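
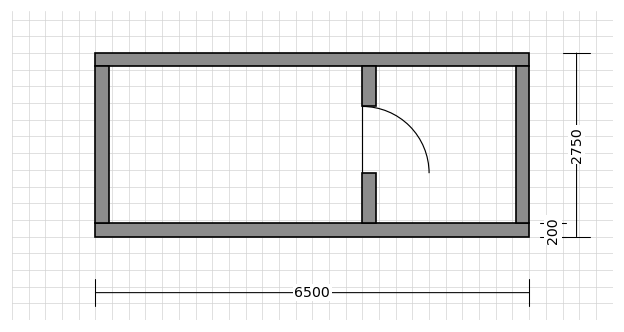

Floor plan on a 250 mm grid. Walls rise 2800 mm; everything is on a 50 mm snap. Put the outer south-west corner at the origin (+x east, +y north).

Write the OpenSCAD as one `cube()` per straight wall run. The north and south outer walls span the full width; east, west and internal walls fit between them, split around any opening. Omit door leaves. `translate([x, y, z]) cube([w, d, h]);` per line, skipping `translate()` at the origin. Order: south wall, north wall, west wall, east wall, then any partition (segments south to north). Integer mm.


cube([6500, 200, 2800]);
translate([0, 2550, 0]) cube([6500, 200, 2800]);
translate([0, 200, 0]) cube([200, 2350, 2800]);
translate([6300, 200, 0]) cube([200, 2350, 2800]);
translate([4000, 200, 0]) cube([200, 750, 2800]);
translate([4000, 1950, 0]) cube([200, 600, 2800]);


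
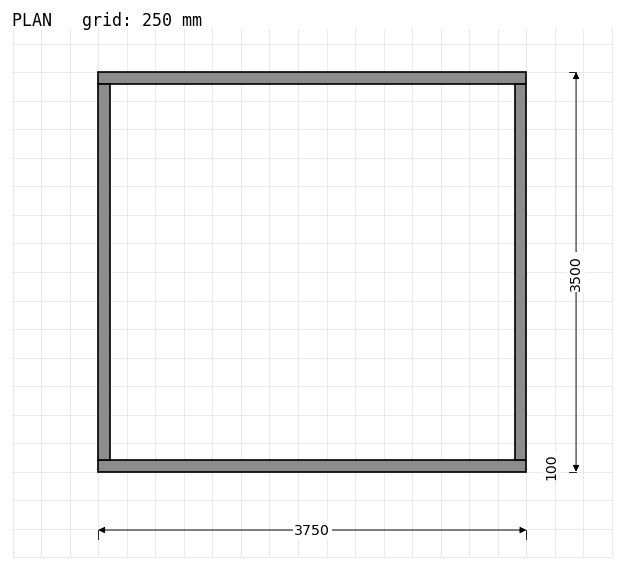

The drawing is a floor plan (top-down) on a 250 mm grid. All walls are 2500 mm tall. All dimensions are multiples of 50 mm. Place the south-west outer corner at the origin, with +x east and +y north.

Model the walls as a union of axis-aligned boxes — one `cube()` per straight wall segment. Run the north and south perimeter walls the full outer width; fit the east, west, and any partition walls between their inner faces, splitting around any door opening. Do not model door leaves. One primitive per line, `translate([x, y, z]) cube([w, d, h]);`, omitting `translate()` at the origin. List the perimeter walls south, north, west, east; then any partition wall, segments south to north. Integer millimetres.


cube([3750, 100, 2500]);
translate([0, 3400, 0]) cube([3750, 100, 2500]);
translate([0, 100, 0]) cube([100, 3300, 2500]);
translate([3650, 100, 0]) cube([100, 3300, 2500]);


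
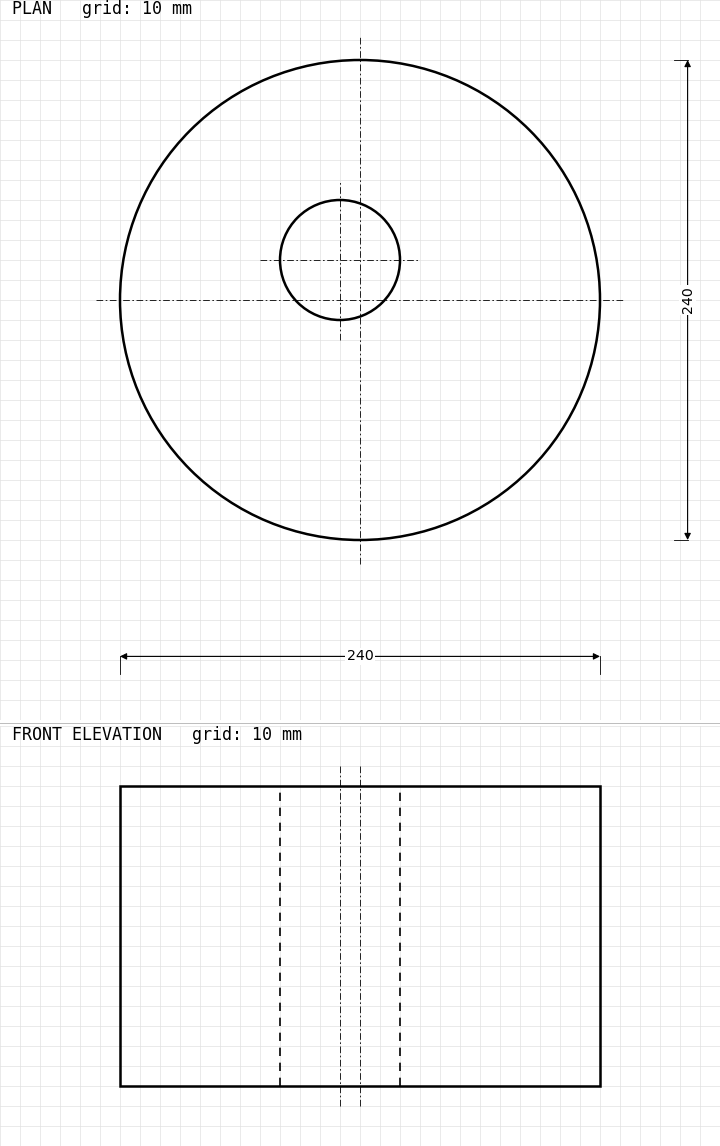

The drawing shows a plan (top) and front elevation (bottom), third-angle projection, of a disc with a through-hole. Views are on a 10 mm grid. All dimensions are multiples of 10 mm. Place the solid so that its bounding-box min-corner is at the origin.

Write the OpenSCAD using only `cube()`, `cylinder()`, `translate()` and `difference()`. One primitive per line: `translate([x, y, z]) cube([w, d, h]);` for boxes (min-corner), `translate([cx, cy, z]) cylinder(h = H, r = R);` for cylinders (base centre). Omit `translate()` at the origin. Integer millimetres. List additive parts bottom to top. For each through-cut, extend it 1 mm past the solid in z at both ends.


difference() {
  translate([120, 120, 0]) cylinder(h = 150, r = 120);
  translate([110, 140, -1]) cylinder(h = 152, r = 30);
}


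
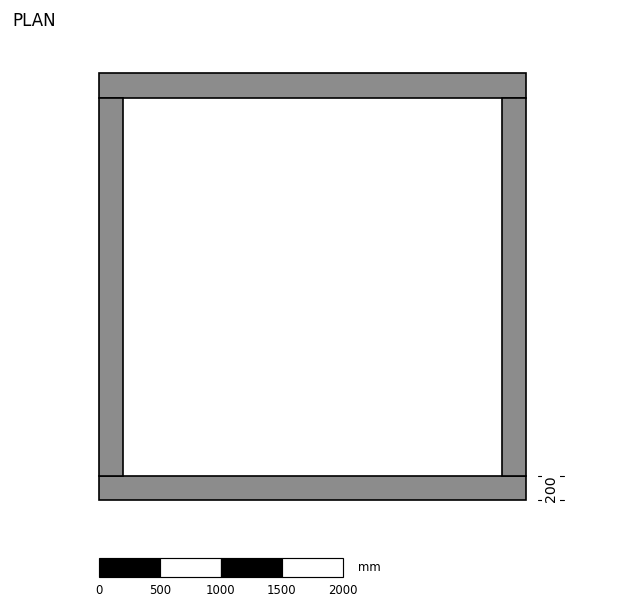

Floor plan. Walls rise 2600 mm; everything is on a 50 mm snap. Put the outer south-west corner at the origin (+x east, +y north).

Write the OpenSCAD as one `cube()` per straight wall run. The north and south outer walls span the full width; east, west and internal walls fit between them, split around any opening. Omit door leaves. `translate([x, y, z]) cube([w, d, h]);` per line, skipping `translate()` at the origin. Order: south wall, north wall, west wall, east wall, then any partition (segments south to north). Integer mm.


cube([3500, 200, 2600]);
translate([0, 3300, 0]) cube([3500, 200, 2600]);
translate([0, 200, 0]) cube([200, 3100, 2600]);
translate([3300, 200, 0]) cube([200, 3100, 2600]);


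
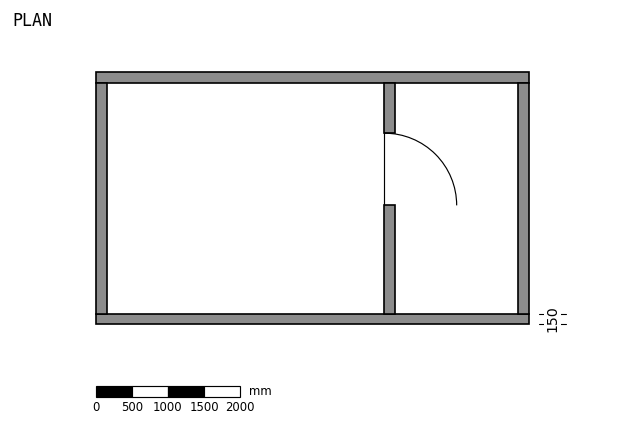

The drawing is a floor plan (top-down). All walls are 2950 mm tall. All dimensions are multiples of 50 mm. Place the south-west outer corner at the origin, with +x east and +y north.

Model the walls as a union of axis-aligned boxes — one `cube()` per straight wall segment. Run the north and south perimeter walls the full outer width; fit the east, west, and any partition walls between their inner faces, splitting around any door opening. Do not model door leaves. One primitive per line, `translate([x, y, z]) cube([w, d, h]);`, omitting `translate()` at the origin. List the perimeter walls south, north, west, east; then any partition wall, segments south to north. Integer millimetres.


cube([6000, 150, 2950]);
translate([0, 3350, 0]) cube([6000, 150, 2950]);
translate([0, 150, 0]) cube([150, 3200, 2950]);
translate([5850, 150, 0]) cube([150, 3200, 2950]);
translate([4000, 150, 0]) cube([150, 1500, 2950]);
translate([4000, 2650, 0]) cube([150, 700, 2950]);


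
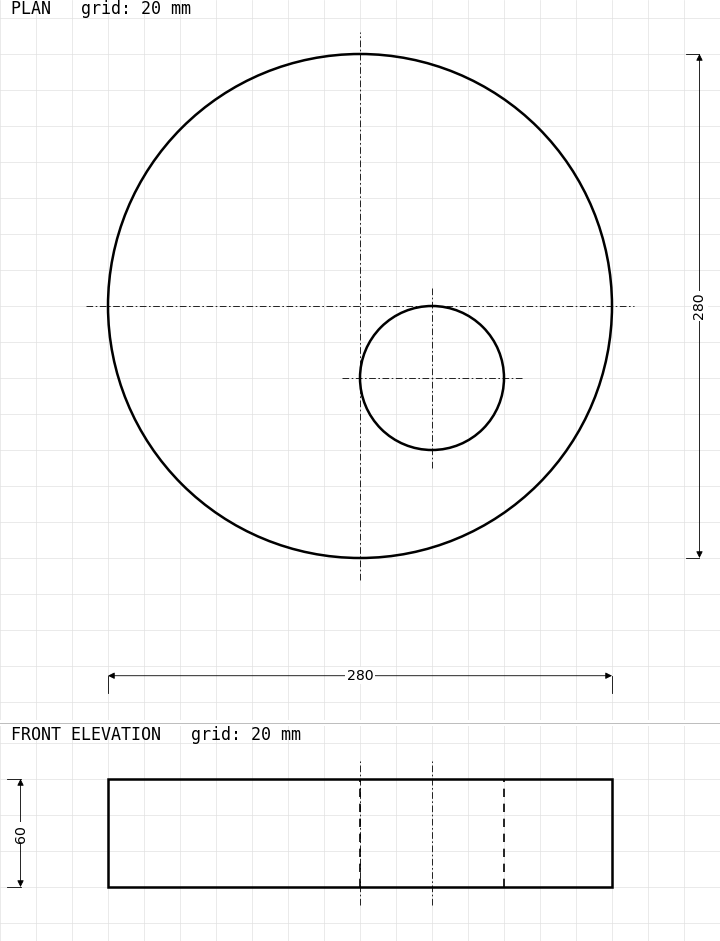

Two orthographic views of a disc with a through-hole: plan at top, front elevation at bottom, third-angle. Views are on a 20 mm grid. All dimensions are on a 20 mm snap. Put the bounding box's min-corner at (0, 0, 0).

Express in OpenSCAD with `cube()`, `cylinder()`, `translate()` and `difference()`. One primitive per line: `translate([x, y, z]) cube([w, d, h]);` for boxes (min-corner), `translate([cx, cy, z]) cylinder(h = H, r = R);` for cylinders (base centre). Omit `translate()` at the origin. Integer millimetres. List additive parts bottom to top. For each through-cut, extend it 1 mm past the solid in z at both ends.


difference() {
  translate([140, 140, 0]) cylinder(h = 60, r = 140);
  translate([180, 100, -1]) cylinder(h = 62, r = 40);
}


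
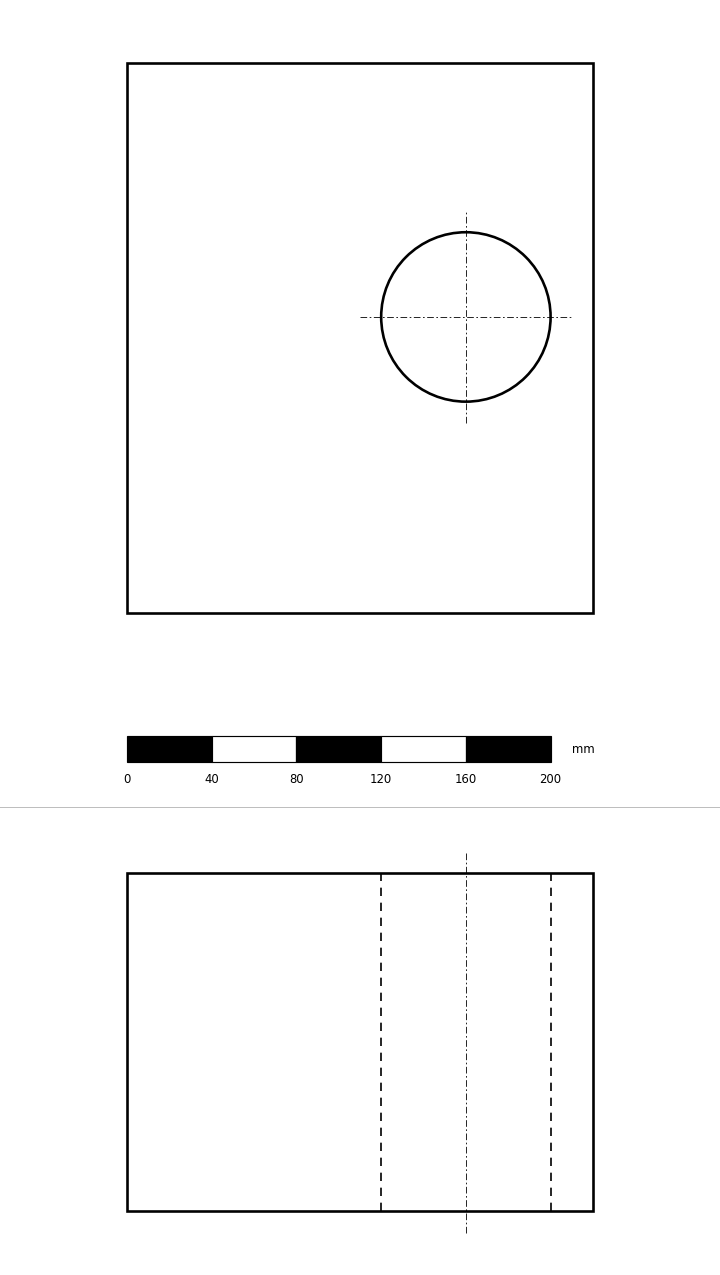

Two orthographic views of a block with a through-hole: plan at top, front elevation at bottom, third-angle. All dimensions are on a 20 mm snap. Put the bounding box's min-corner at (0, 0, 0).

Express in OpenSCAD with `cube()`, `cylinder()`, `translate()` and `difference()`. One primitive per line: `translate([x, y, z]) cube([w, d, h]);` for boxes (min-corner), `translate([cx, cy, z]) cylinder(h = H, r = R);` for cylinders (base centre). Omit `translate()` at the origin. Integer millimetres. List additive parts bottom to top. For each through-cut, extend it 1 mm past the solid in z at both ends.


difference() {
  cube([220, 260, 160]);
  translate([160, 140, -1]) cylinder(h = 162, r = 40);
}


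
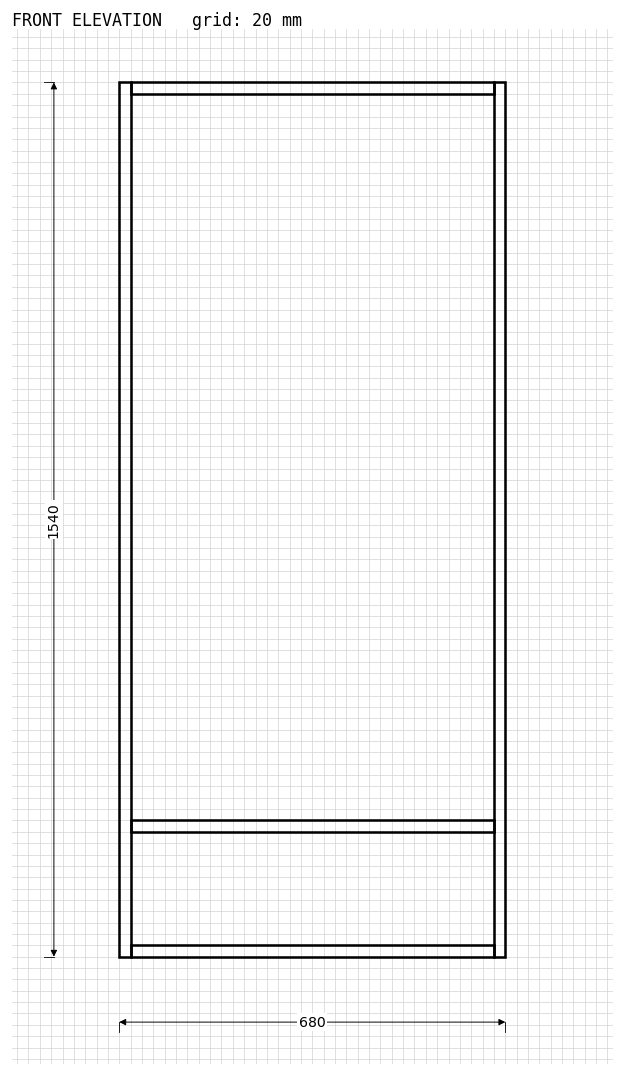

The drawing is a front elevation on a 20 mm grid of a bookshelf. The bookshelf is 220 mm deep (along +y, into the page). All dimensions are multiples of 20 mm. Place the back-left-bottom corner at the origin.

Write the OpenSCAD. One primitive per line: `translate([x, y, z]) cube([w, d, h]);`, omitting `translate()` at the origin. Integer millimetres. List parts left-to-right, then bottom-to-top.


cube([20, 220, 1540]);
translate([20, 0, 0]) cube([640, 220, 20]);
translate([20, 0, 220]) cube([640, 220, 20]);
translate([20, 0, 1520]) cube([640, 220, 20]);
translate([660, 0, 0]) cube([20, 220, 1540]);


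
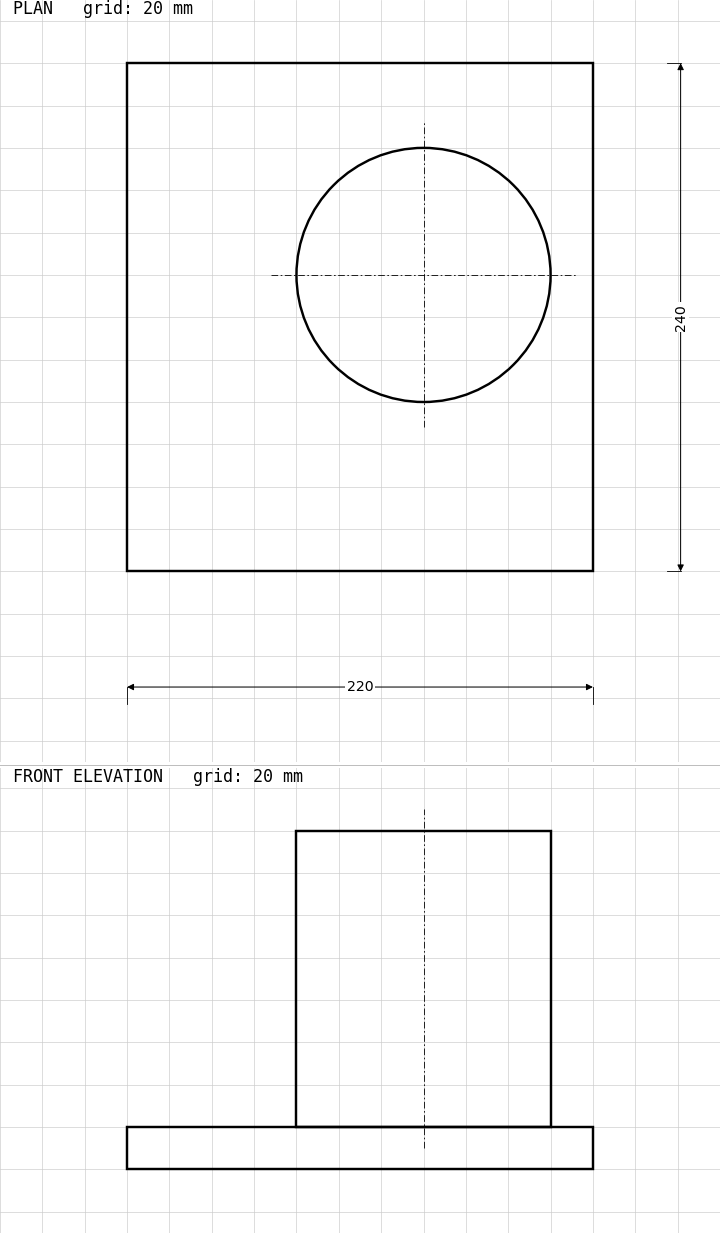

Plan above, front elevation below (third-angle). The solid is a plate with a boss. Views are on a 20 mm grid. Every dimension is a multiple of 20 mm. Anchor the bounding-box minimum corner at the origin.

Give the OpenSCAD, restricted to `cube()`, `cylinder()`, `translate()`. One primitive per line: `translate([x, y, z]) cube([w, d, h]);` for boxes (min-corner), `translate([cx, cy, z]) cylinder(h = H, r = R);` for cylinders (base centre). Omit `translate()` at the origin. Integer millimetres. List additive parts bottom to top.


cube([220, 240, 20]);
translate([140, 140, 20]) cylinder(h = 140, r = 60);


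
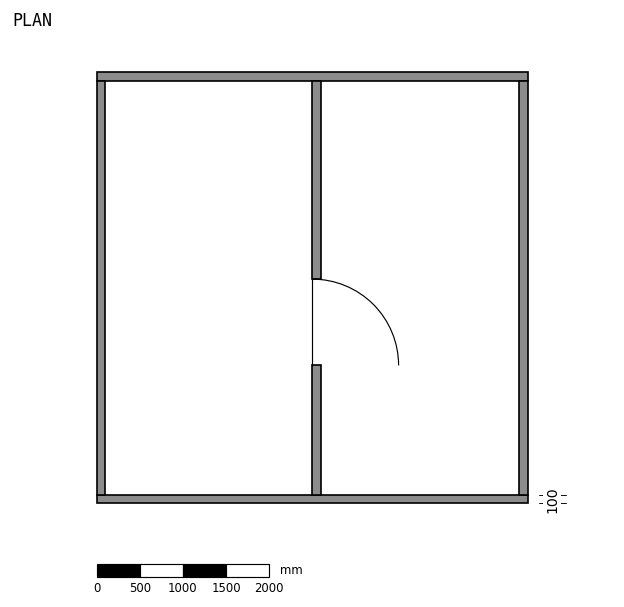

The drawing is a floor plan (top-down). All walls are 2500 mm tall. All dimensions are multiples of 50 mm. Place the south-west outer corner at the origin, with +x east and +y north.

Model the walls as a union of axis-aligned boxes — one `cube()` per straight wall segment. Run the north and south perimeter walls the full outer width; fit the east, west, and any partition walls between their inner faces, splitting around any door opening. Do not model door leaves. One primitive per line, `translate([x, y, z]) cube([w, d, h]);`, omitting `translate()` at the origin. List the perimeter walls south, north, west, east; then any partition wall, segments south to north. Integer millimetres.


cube([5000, 100, 2500]);
translate([0, 4900, 0]) cube([5000, 100, 2500]);
translate([0, 100, 0]) cube([100, 4800, 2500]);
translate([4900, 100, 0]) cube([100, 4800, 2500]);
translate([2500, 100, 0]) cube([100, 1500, 2500]);
translate([2500, 2600, 0]) cube([100, 2300, 2500]);


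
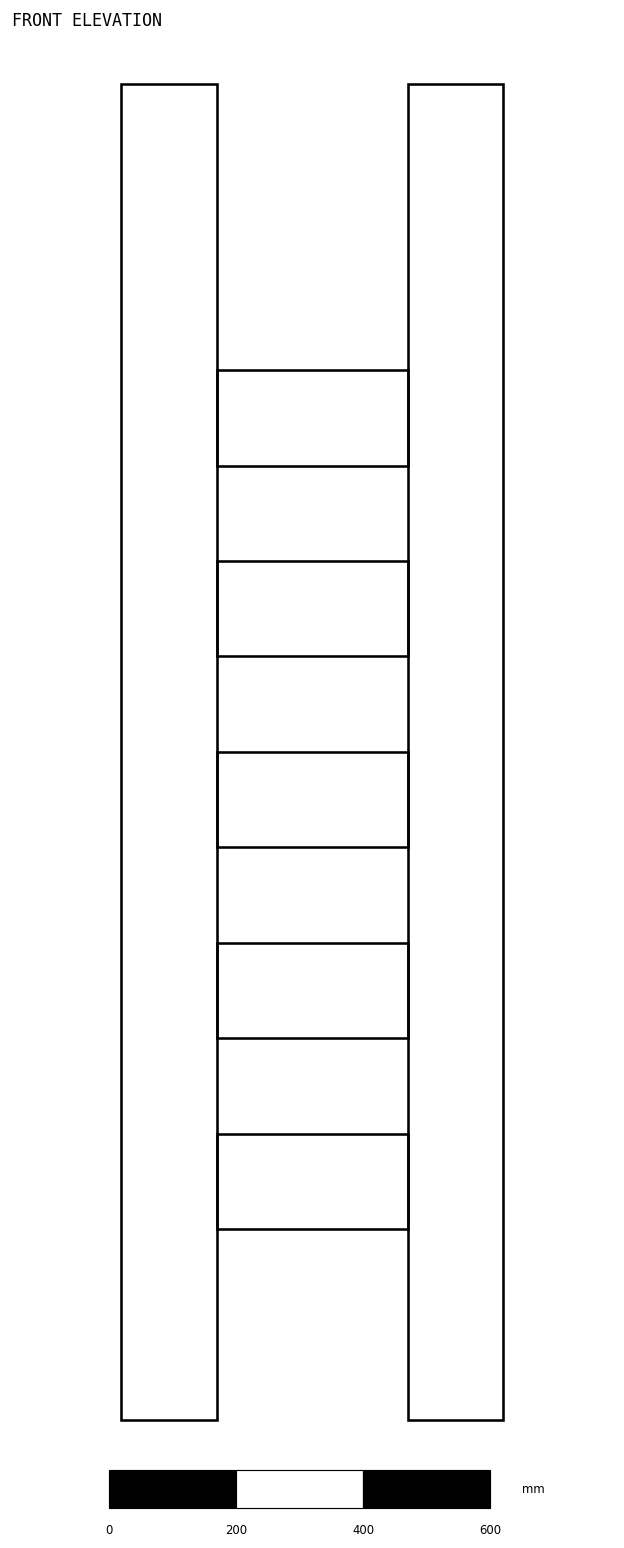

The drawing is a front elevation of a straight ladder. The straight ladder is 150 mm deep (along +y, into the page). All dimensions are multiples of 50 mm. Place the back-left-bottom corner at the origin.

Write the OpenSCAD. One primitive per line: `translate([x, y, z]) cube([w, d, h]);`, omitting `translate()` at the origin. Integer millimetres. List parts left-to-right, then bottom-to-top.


cube([150, 150, 2100]);
translate([150, 0, 300]) cube([300, 150, 150]);
translate([150, 0, 600]) cube([300, 150, 150]);
translate([150, 0, 900]) cube([300, 150, 150]);
translate([150, 0, 1200]) cube([300, 150, 150]);
translate([150, 0, 1500]) cube([300, 150, 150]);
translate([450, 0, 0]) cube([150, 150, 2100]);


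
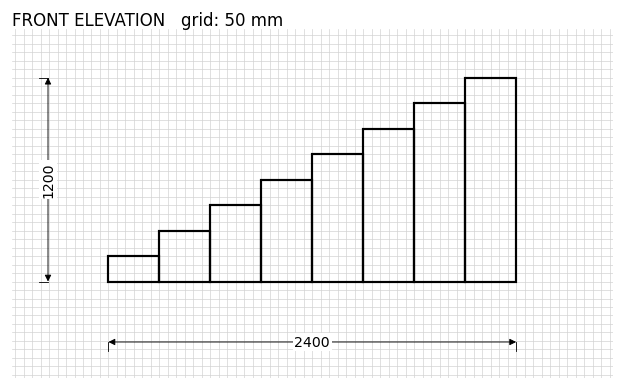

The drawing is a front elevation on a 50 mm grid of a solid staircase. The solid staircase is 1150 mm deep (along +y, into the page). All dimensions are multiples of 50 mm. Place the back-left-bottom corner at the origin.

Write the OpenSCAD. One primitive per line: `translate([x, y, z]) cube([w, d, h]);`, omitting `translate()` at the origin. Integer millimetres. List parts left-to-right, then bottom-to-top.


cube([300, 1150, 150]);
translate([300, 0, 0]) cube([300, 1150, 300]);
translate([600, 0, 0]) cube([300, 1150, 450]);
translate([900, 0, 0]) cube([300, 1150, 600]);
translate([1200, 0, 0]) cube([300, 1150, 750]);
translate([1500, 0, 0]) cube([300, 1150, 900]);
translate([1800, 0, 0]) cube([300, 1150, 1050]);
translate([2100, 0, 0]) cube([300, 1150, 1200]);


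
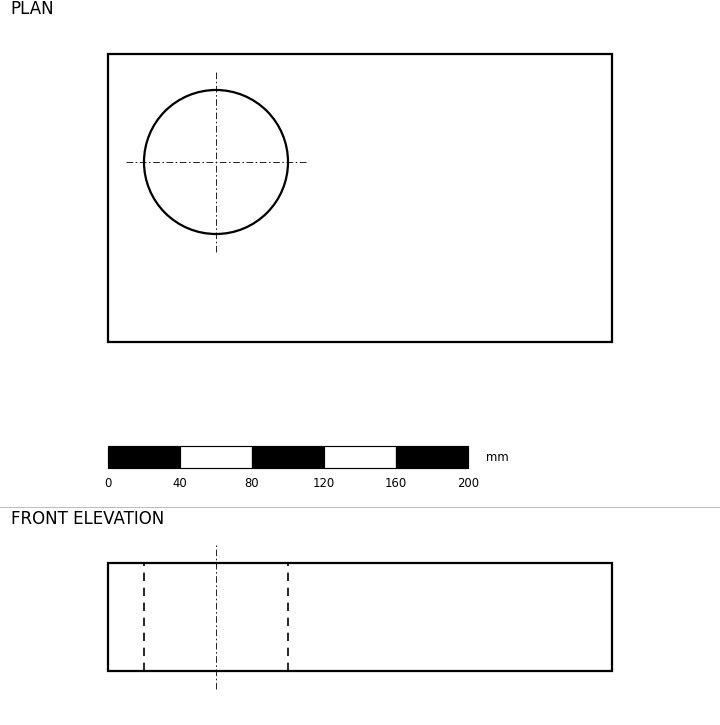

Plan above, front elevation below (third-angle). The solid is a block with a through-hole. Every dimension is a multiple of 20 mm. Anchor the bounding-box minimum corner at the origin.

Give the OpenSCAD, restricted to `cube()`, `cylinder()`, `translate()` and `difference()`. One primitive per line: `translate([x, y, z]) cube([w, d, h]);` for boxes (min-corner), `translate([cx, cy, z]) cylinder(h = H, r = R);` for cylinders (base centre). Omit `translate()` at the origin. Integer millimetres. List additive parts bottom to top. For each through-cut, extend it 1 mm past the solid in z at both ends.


difference() {
  cube([280, 160, 60]);
  translate([60, 100, -1]) cylinder(h = 62, r = 40);
}


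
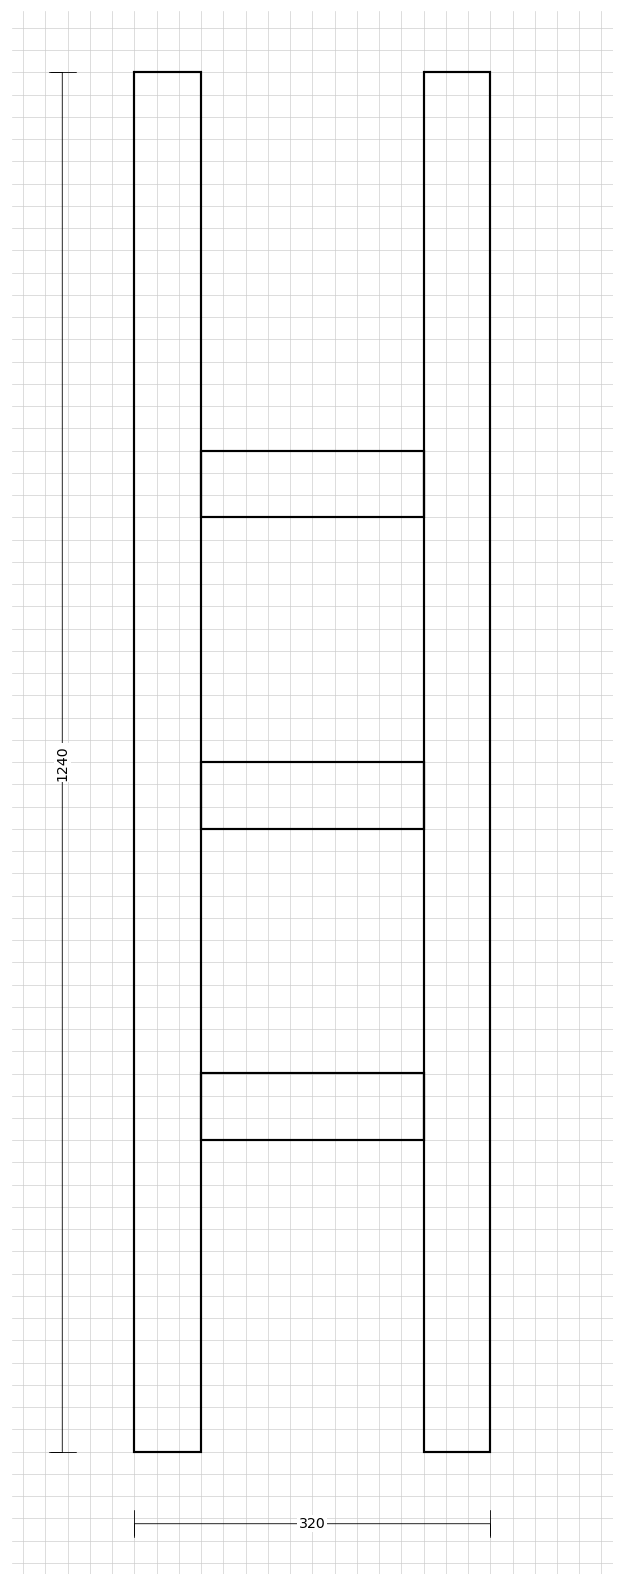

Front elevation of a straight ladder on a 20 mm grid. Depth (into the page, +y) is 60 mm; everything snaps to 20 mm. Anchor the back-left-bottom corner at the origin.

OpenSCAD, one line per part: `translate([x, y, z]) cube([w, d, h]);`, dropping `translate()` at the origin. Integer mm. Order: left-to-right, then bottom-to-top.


cube([60, 60, 1240]);
translate([60, 0, 280]) cube([200, 60, 60]);
translate([60, 0, 560]) cube([200, 60, 60]);
translate([60, 0, 840]) cube([200, 60, 60]);
translate([260, 0, 0]) cube([60, 60, 1240]);


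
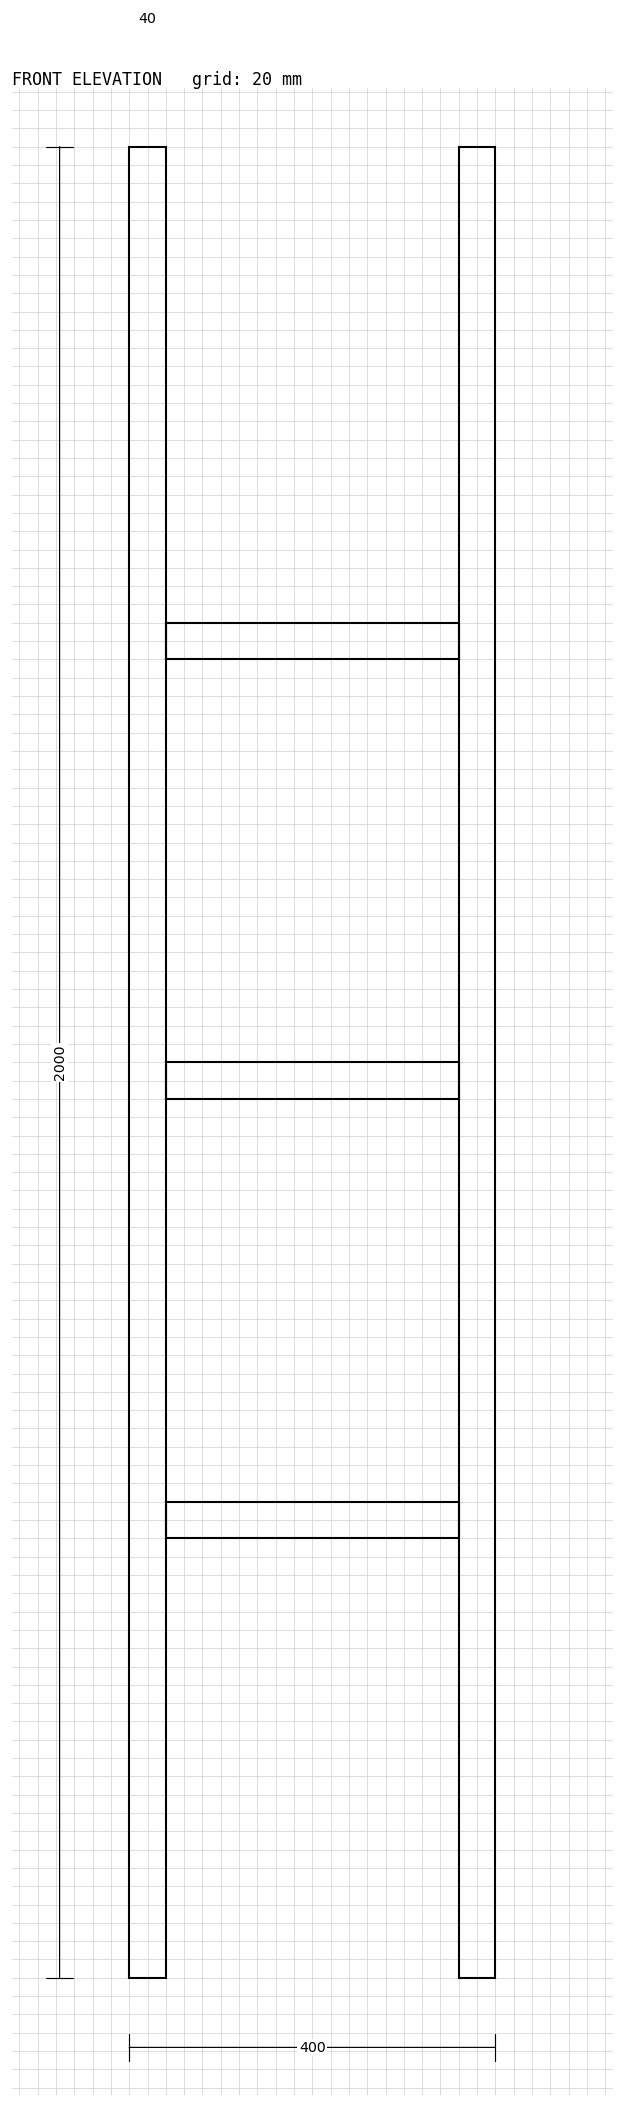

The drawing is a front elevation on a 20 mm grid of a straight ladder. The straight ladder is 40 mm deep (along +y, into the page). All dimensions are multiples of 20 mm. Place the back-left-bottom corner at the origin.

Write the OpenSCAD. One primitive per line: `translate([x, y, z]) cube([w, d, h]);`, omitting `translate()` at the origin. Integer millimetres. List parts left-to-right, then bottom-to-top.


cube([40, 40, 2000]);
translate([40, 0, 480]) cube([320, 40, 40]);
translate([40, 0, 960]) cube([320, 40, 40]);
translate([40, 0, 1440]) cube([320, 40, 40]);
translate([360, 0, 0]) cube([40, 40, 2000]);


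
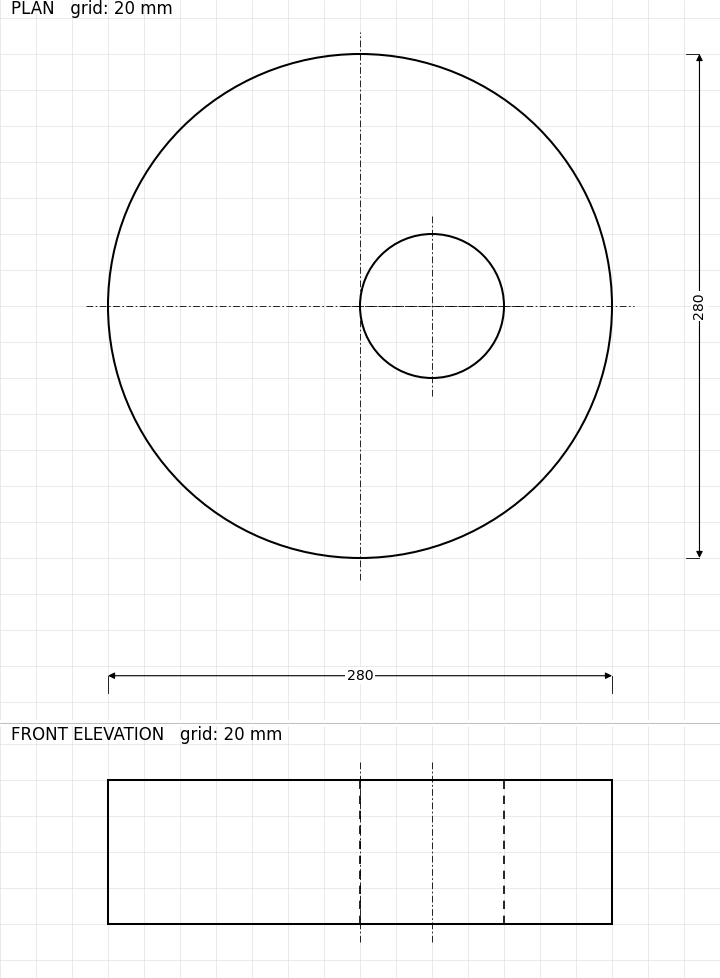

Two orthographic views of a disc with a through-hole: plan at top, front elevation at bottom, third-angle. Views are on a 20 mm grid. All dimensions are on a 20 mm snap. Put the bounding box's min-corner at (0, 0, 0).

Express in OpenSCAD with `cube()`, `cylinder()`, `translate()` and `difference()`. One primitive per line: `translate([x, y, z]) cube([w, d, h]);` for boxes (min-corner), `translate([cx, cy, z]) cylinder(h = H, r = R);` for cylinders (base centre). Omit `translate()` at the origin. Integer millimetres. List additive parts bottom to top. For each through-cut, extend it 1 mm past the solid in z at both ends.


difference() {
  translate([140, 140, 0]) cylinder(h = 80, r = 140);
  translate([180, 140, -1]) cylinder(h = 82, r = 40);
}


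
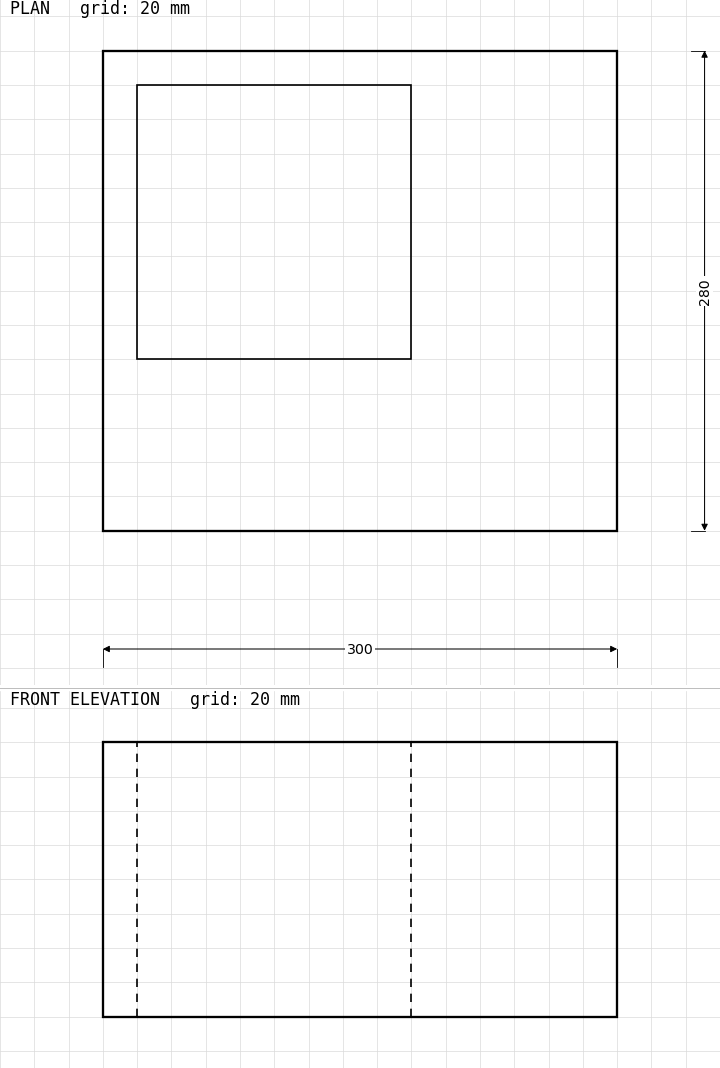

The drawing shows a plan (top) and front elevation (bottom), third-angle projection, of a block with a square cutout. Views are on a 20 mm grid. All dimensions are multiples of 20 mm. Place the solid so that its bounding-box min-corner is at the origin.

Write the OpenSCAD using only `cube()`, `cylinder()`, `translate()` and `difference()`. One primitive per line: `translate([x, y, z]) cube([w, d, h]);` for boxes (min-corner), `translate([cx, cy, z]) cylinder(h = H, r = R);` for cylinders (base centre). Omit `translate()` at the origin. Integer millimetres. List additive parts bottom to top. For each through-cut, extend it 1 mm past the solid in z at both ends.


difference() {
  cube([300, 280, 160]);
  translate([20, 100, -1]) cube([160, 160, 162]);
}


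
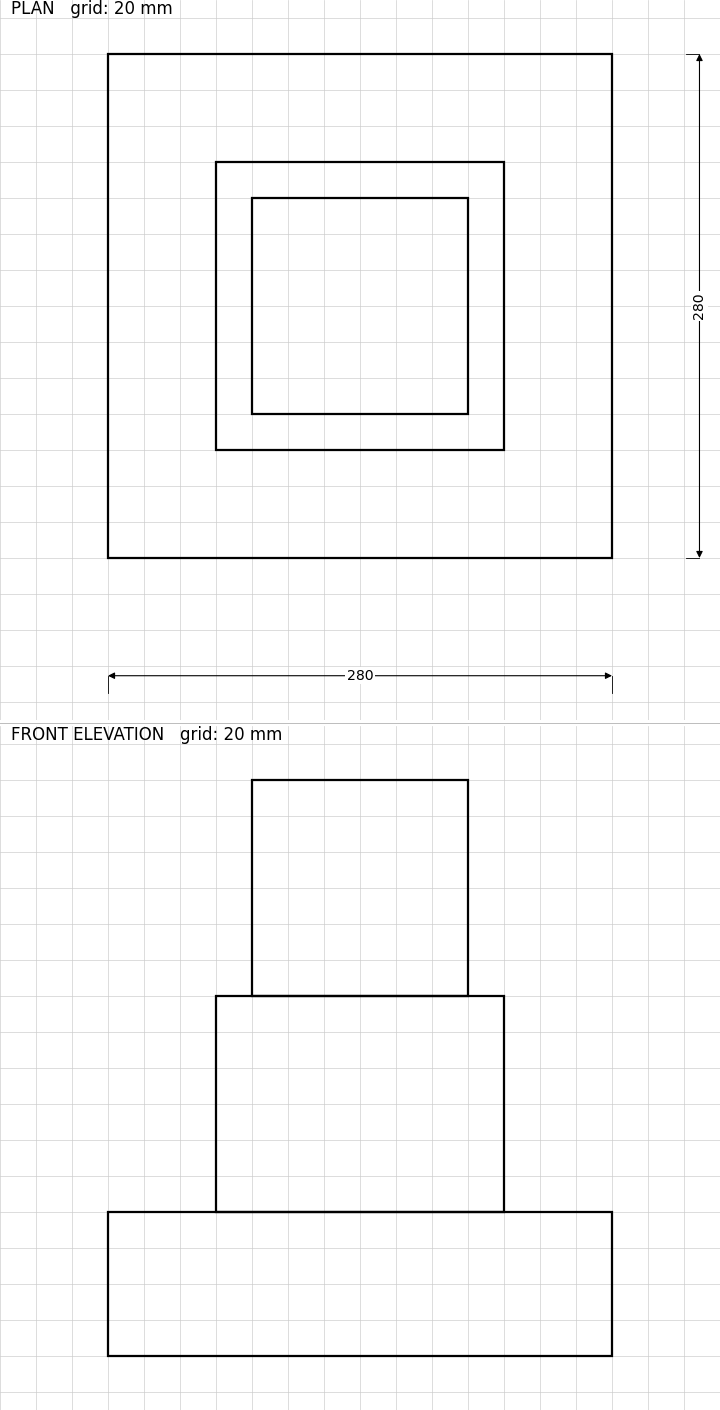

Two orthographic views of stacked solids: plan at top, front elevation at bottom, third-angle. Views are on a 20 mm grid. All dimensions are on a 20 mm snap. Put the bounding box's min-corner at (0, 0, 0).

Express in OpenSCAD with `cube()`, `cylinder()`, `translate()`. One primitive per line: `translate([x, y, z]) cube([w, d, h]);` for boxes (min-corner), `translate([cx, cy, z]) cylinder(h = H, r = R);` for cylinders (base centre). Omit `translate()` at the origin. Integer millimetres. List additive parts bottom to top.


cube([280, 280, 80]);
translate([60, 60, 80]) cube([160, 160, 120]);
translate([80, 80, 200]) cube([120, 120, 120]);


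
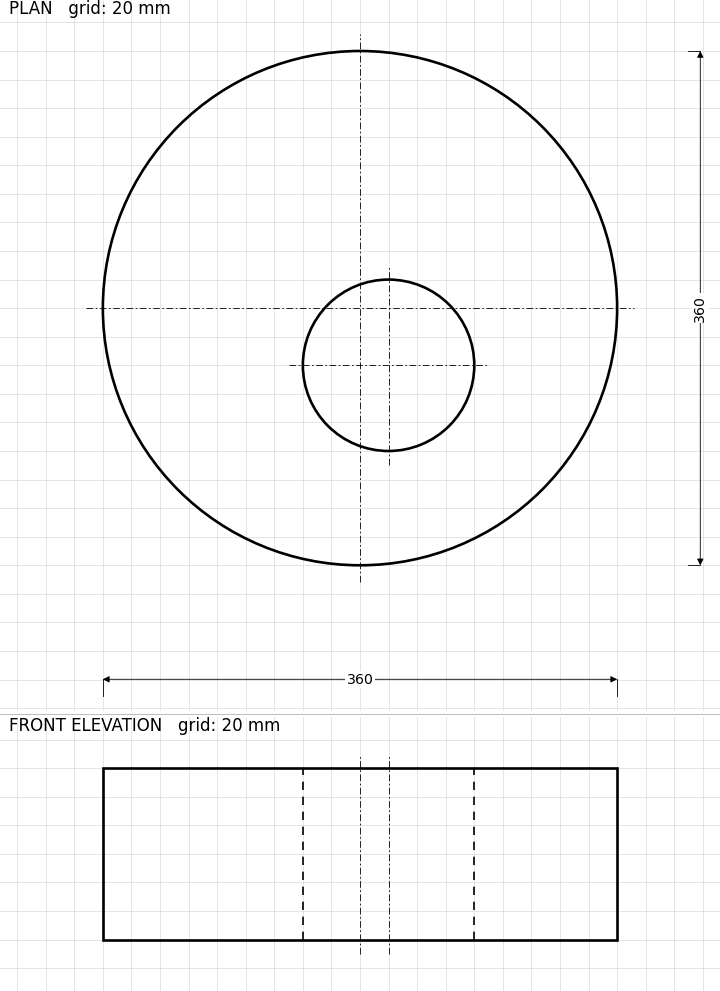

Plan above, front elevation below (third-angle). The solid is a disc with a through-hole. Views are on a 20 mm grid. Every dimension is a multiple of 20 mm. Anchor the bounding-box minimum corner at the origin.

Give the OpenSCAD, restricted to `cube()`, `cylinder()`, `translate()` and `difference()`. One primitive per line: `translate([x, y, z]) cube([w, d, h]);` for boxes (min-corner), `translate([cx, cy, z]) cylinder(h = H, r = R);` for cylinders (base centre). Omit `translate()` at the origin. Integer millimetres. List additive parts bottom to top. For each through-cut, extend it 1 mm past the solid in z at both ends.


difference() {
  translate([180, 180, 0]) cylinder(h = 120, r = 180);
  translate([200, 140, -1]) cylinder(h = 122, r = 60);
}


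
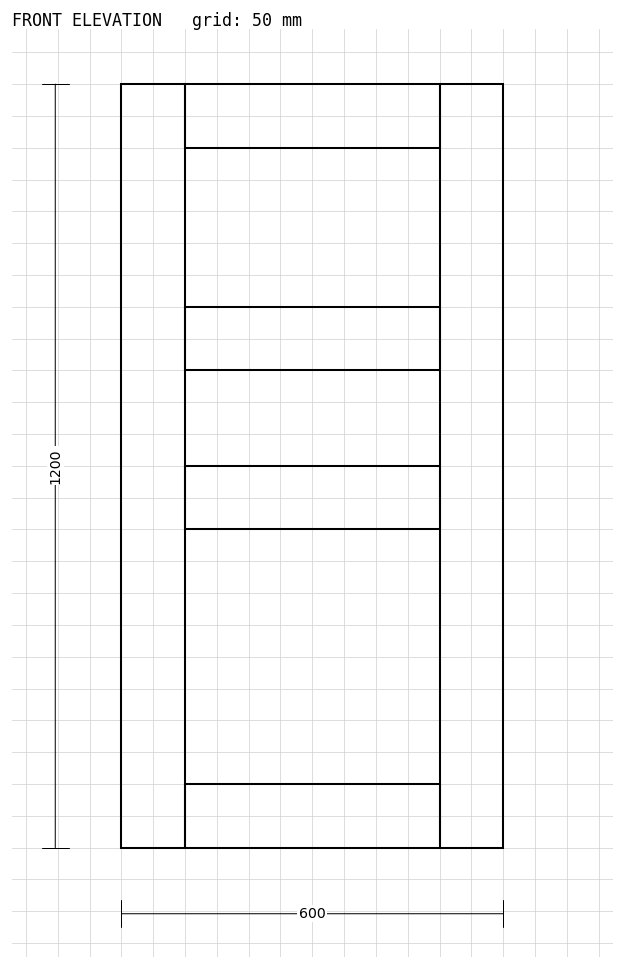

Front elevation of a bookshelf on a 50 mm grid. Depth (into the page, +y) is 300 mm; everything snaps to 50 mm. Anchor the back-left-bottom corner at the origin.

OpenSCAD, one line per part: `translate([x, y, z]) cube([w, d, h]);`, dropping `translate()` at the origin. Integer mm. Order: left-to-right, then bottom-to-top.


cube([100, 300, 1200]);
translate([100, 0, 0]) cube([400, 300, 100]);
translate([100, 0, 500]) cube([400, 300, 100]);
translate([100, 0, 750]) cube([400, 300, 100]);
translate([100, 0, 1100]) cube([400, 300, 100]);
translate([500, 0, 0]) cube([100, 300, 1200]);


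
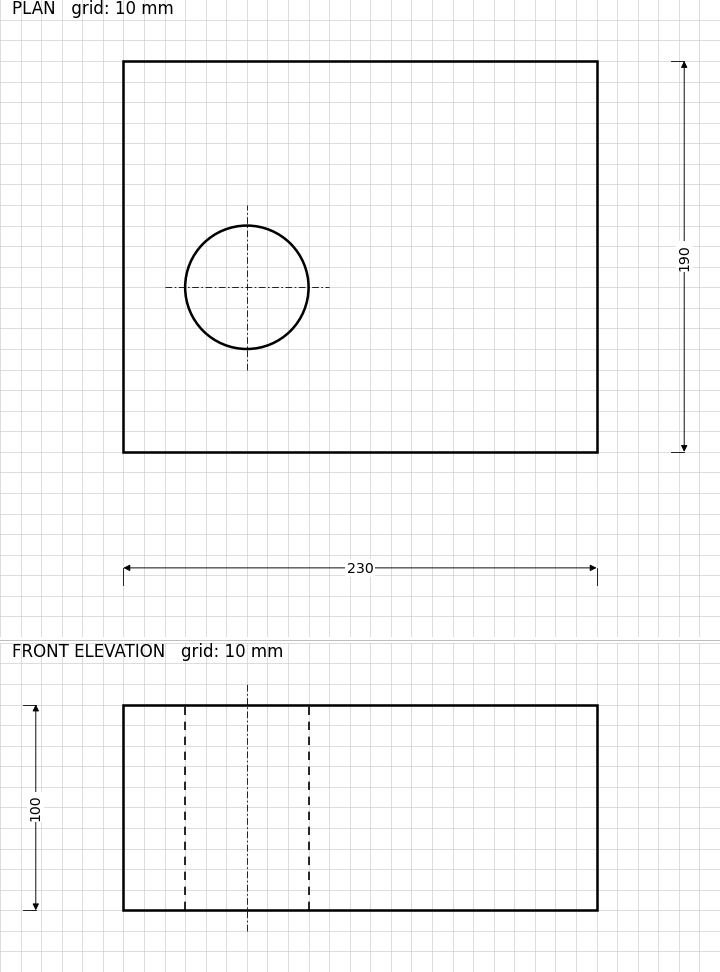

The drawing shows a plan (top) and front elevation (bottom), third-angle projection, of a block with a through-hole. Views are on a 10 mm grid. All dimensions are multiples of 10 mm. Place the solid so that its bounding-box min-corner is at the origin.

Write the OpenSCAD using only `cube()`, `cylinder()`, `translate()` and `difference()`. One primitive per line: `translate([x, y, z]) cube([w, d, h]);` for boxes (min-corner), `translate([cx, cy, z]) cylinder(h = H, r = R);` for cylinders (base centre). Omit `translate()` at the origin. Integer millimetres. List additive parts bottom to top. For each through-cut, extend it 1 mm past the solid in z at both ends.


difference() {
  cube([230, 190, 100]);
  translate([60, 80, -1]) cylinder(h = 102, r = 30);
}


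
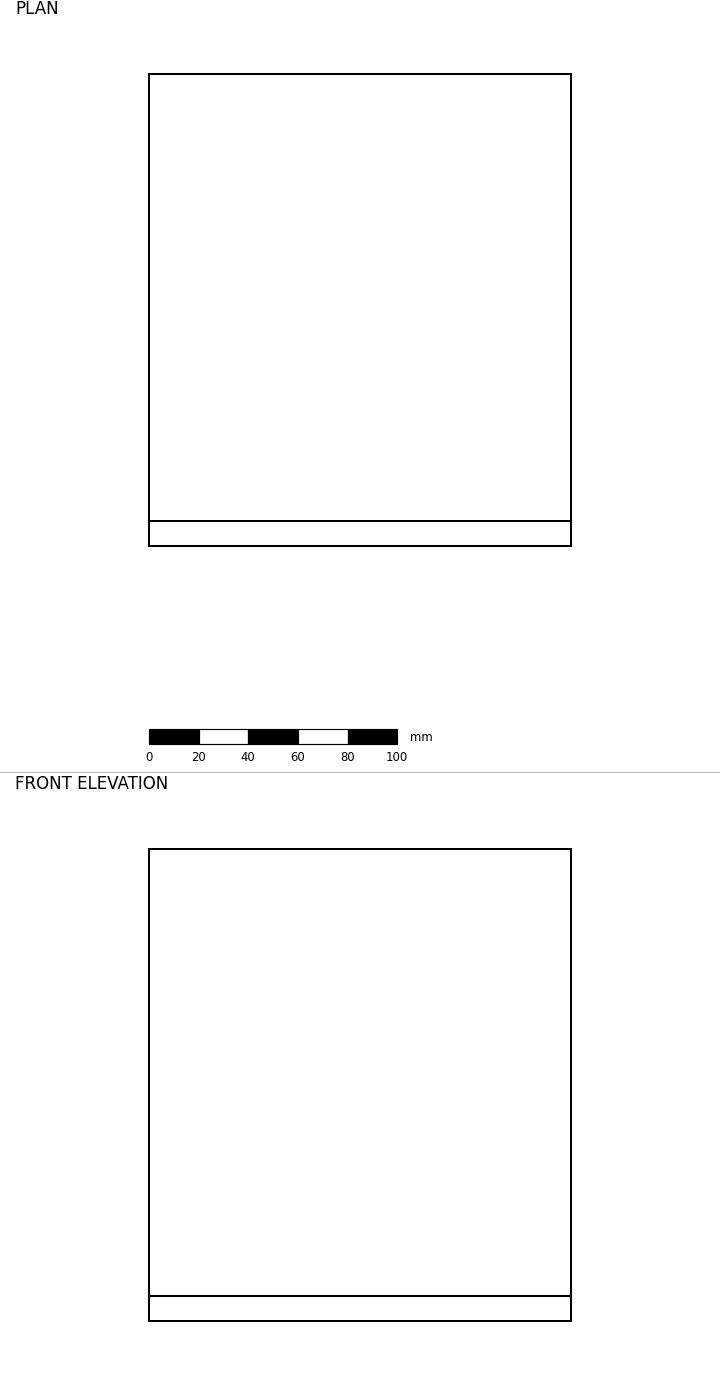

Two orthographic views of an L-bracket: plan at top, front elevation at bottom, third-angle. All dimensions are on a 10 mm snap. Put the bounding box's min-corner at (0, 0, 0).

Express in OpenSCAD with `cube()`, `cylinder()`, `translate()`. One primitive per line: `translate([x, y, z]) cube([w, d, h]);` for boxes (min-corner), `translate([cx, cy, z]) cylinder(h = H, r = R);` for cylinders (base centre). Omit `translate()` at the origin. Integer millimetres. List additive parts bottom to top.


cube([170, 190, 10]);
translate([0, 0, 10]) cube([170, 10, 180]);


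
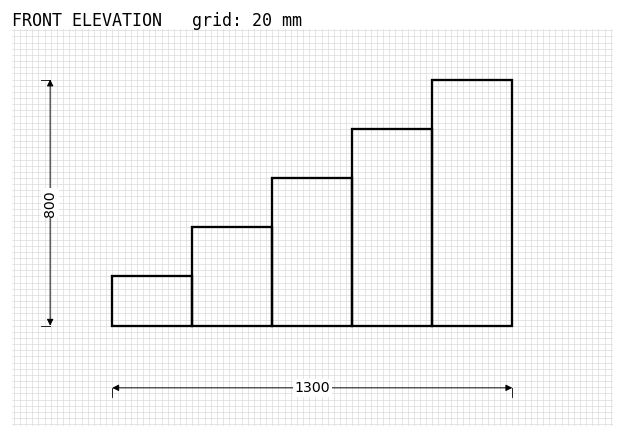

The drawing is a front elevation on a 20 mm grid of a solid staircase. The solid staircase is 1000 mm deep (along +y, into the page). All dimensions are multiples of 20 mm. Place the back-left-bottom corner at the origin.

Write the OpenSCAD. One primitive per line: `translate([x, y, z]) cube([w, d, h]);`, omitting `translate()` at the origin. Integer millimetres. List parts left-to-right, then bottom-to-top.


cube([260, 1000, 160]);
translate([260, 0, 0]) cube([260, 1000, 320]);
translate([520, 0, 0]) cube([260, 1000, 480]);
translate([780, 0, 0]) cube([260, 1000, 640]);
translate([1040, 0, 0]) cube([260, 1000, 800]);


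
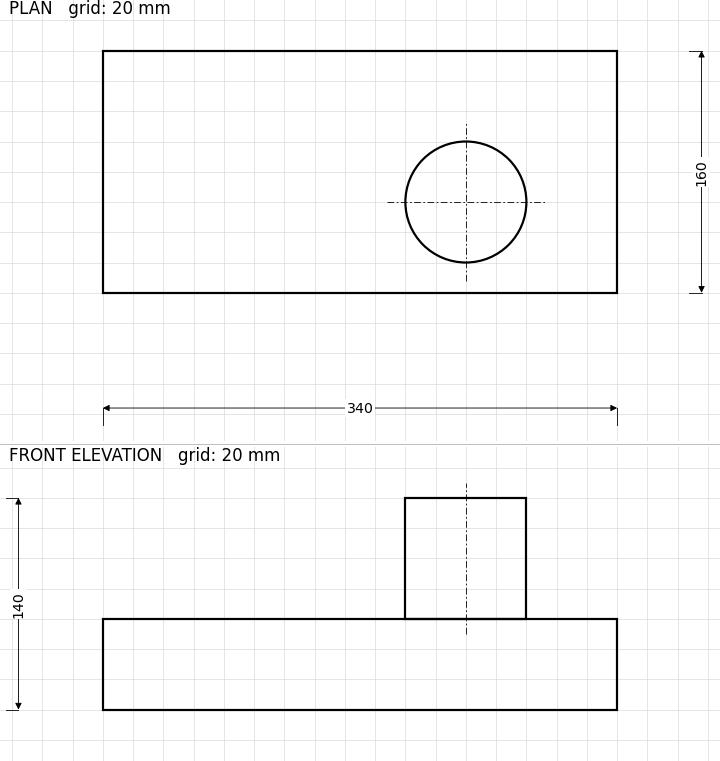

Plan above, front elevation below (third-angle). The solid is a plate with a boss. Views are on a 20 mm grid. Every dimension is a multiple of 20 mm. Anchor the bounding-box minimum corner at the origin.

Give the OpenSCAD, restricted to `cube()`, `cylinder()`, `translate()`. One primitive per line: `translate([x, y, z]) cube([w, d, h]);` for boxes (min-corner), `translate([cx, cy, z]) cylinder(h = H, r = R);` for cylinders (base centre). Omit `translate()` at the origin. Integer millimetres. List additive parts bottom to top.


cube([340, 160, 60]);
translate([240, 60, 60]) cylinder(h = 80, r = 40);


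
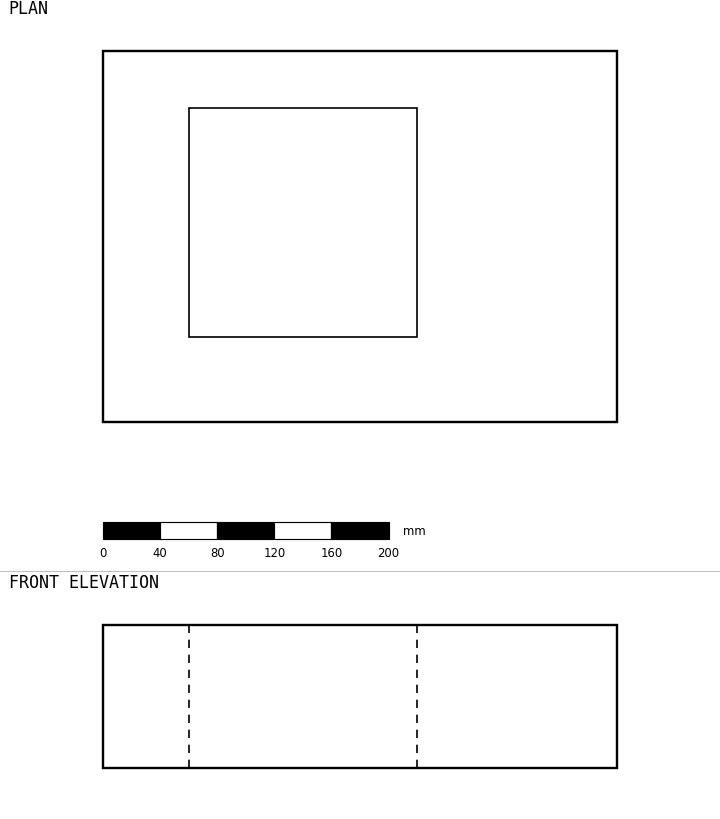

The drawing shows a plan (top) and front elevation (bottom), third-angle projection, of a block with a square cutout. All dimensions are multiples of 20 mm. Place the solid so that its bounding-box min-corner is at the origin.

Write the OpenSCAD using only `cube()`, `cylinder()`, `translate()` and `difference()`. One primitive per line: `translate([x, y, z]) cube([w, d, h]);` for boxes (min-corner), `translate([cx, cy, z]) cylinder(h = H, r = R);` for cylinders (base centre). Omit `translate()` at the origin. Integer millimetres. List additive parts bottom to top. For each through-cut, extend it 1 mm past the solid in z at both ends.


difference() {
  cube([360, 260, 100]);
  translate([60, 60, -1]) cube([160, 160, 102]);
}


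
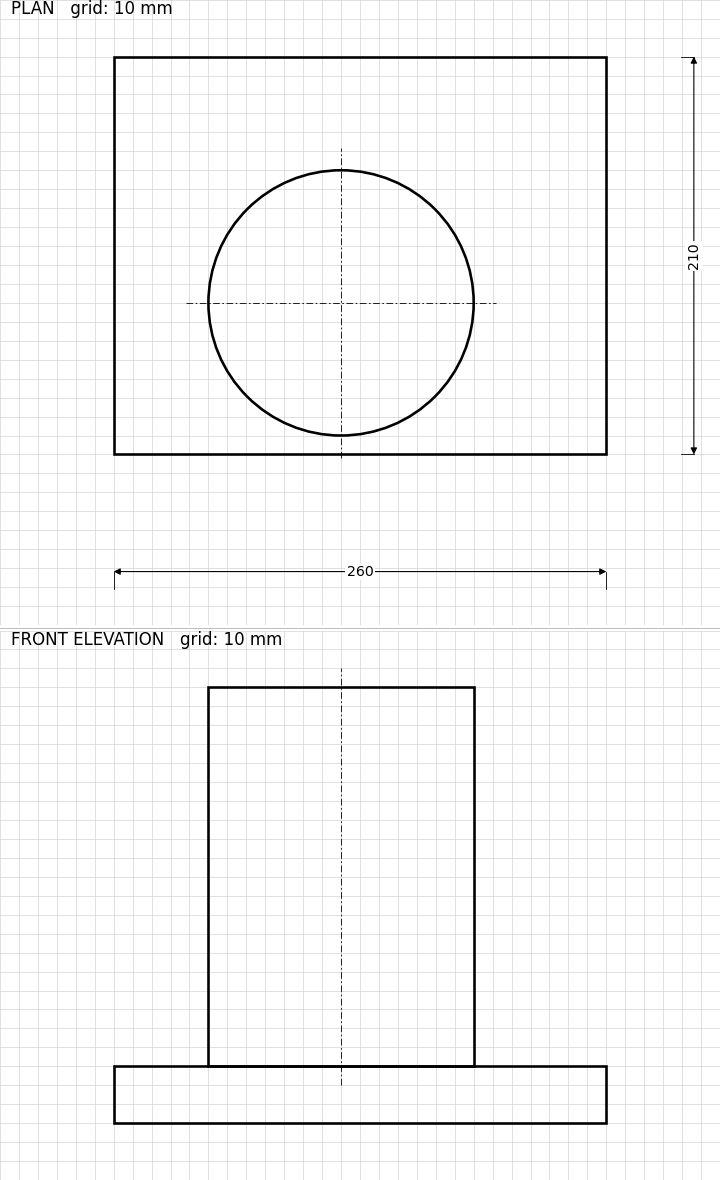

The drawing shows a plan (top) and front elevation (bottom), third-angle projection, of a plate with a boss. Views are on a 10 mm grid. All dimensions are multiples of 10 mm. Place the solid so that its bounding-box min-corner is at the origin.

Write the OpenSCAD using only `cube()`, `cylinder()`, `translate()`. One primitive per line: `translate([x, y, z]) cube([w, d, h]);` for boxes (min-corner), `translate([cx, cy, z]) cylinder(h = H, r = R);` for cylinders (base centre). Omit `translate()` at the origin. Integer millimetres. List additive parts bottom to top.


cube([260, 210, 30]);
translate([120, 80, 30]) cylinder(h = 200, r = 70);


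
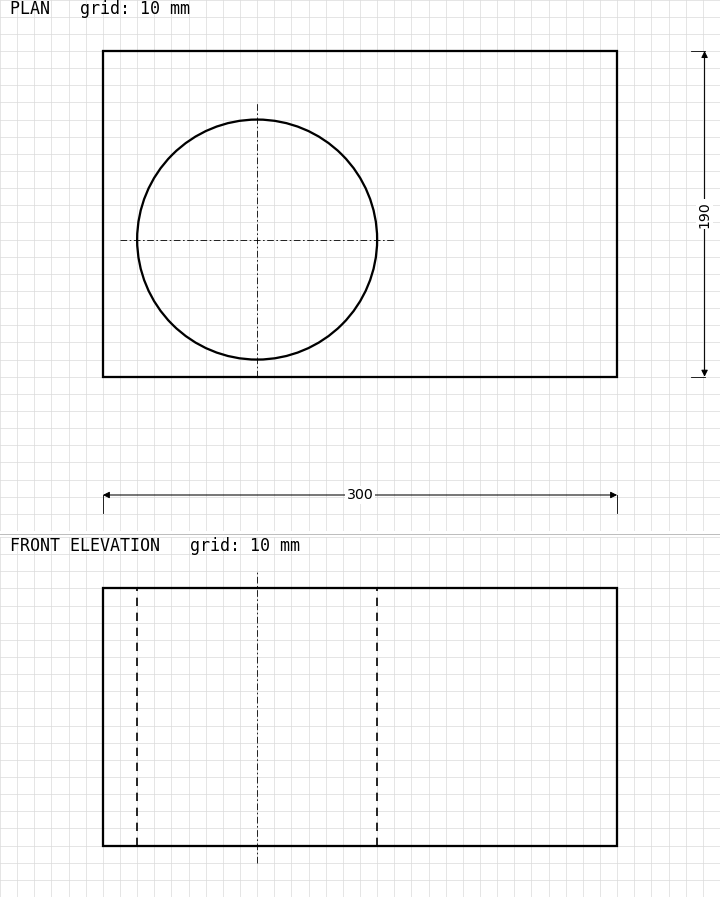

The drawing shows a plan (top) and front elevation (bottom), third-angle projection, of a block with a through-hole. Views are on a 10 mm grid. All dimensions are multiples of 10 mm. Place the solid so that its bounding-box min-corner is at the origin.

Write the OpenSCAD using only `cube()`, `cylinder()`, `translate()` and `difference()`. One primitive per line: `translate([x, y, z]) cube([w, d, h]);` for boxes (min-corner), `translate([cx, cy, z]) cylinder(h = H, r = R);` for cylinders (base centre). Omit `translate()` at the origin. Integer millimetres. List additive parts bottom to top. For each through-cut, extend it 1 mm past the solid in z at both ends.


difference() {
  cube([300, 190, 150]);
  translate([90, 80, -1]) cylinder(h = 152, r = 70);
}


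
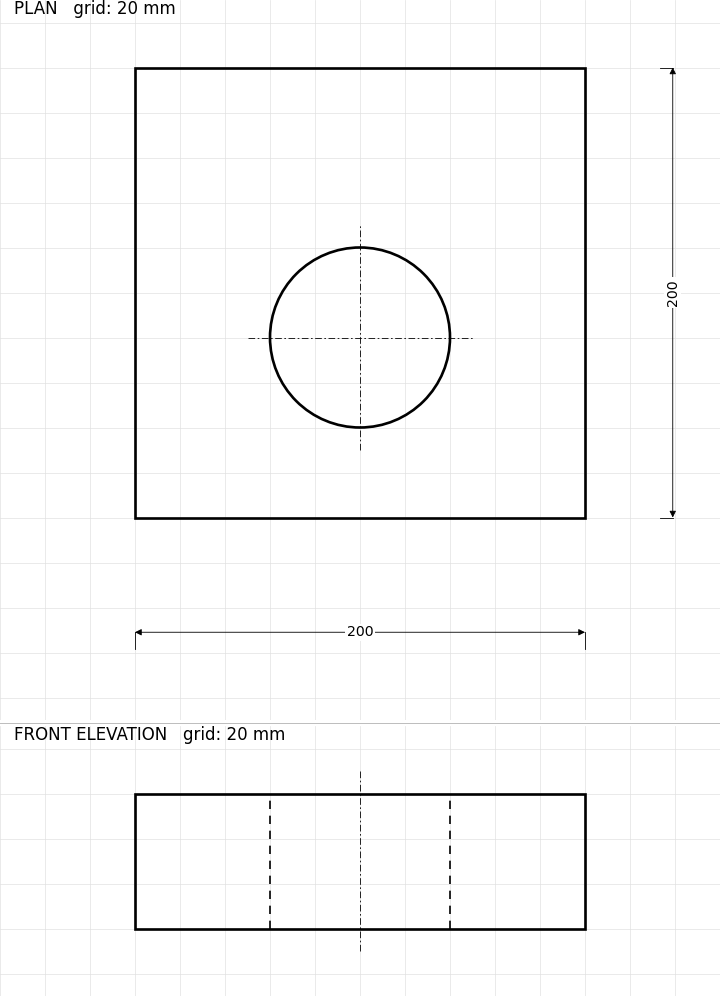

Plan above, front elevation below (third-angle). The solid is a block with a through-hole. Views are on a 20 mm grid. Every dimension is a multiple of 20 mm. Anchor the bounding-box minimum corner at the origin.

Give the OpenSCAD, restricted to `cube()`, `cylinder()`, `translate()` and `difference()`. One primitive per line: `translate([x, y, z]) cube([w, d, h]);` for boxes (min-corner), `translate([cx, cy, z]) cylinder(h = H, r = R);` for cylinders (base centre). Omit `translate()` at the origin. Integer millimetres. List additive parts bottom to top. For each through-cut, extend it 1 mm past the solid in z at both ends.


difference() {
  cube([200, 200, 60]);
  translate([100, 80, -1]) cylinder(h = 62, r = 40);
}


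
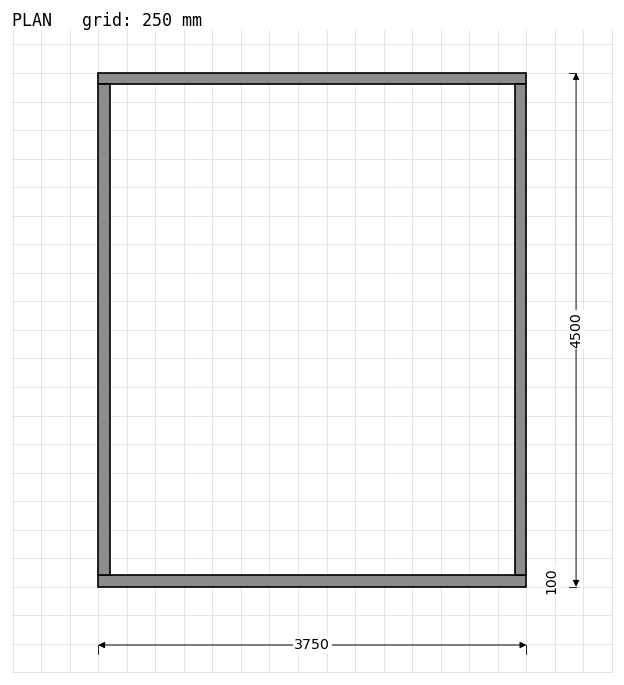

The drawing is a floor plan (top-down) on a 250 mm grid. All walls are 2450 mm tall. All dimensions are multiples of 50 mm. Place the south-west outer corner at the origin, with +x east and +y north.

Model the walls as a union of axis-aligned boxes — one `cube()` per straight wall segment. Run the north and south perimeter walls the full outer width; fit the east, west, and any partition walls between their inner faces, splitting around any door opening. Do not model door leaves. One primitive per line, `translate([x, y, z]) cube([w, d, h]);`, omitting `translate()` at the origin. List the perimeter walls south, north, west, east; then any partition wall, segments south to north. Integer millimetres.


cube([3750, 100, 2450]);
translate([0, 4400, 0]) cube([3750, 100, 2450]);
translate([0, 100, 0]) cube([100, 4300, 2450]);
translate([3650, 100, 0]) cube([100, 4300, 2450]);


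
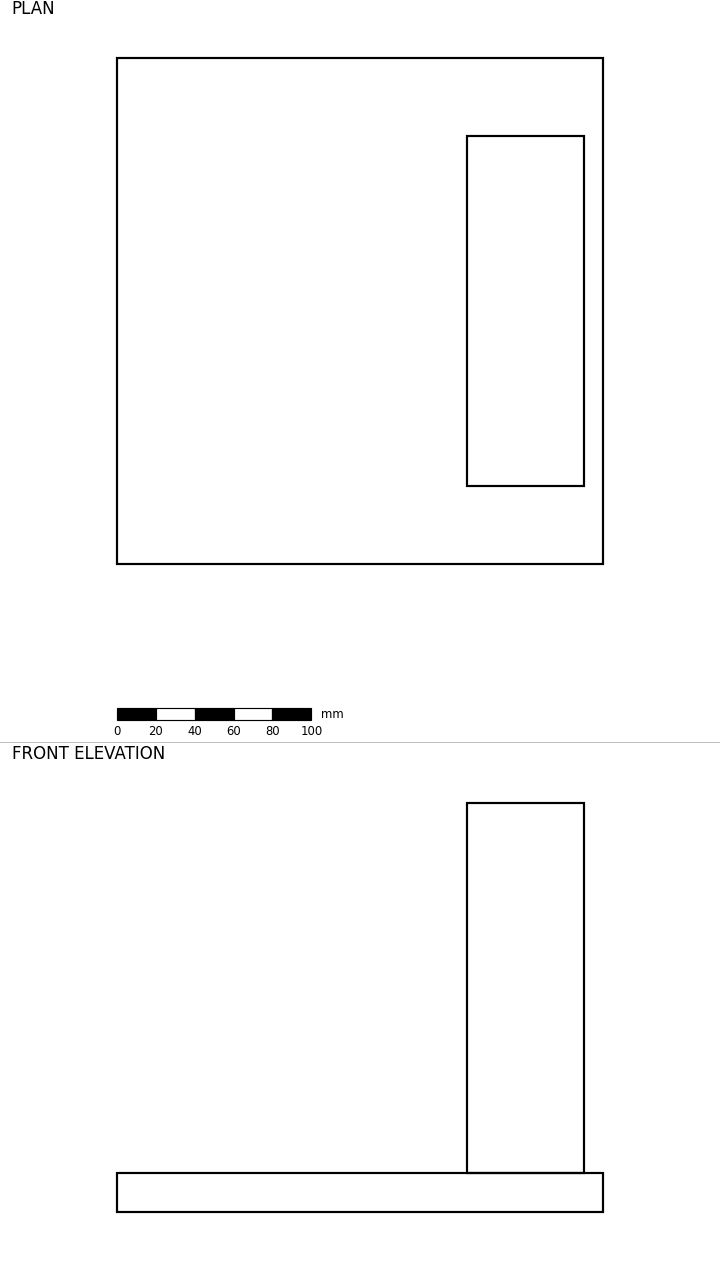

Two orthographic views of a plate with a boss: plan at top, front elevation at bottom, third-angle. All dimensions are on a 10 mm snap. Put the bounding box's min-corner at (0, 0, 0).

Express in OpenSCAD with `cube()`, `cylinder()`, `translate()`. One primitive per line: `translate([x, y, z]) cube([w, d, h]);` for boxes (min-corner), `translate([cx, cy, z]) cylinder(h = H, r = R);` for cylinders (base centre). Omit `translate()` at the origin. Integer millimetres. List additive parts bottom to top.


cube([250, 260, 20]);
translate([180, 40, 20]) cube([60, 180, 190]);


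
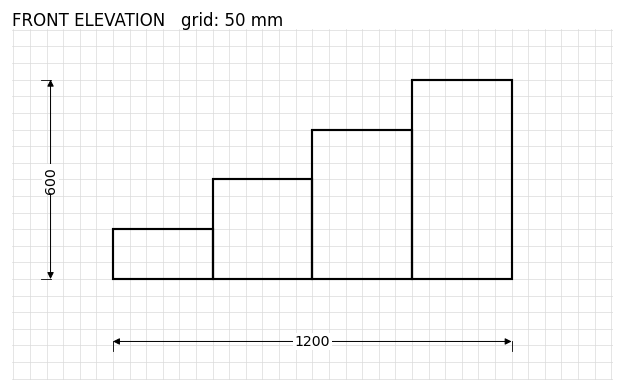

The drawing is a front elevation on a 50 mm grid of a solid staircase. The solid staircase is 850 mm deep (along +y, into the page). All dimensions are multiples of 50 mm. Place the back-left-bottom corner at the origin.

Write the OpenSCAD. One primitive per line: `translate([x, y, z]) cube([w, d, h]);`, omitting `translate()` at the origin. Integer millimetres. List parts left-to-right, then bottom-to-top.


cube([300, 850, 150]);
translate([300, 0, 0]) cube([300, 850, 300]);
translate([600, 0, 0]) cube([300, 850, 450]);
translate([900, 0, 0]) cube([300, 850, 600]);


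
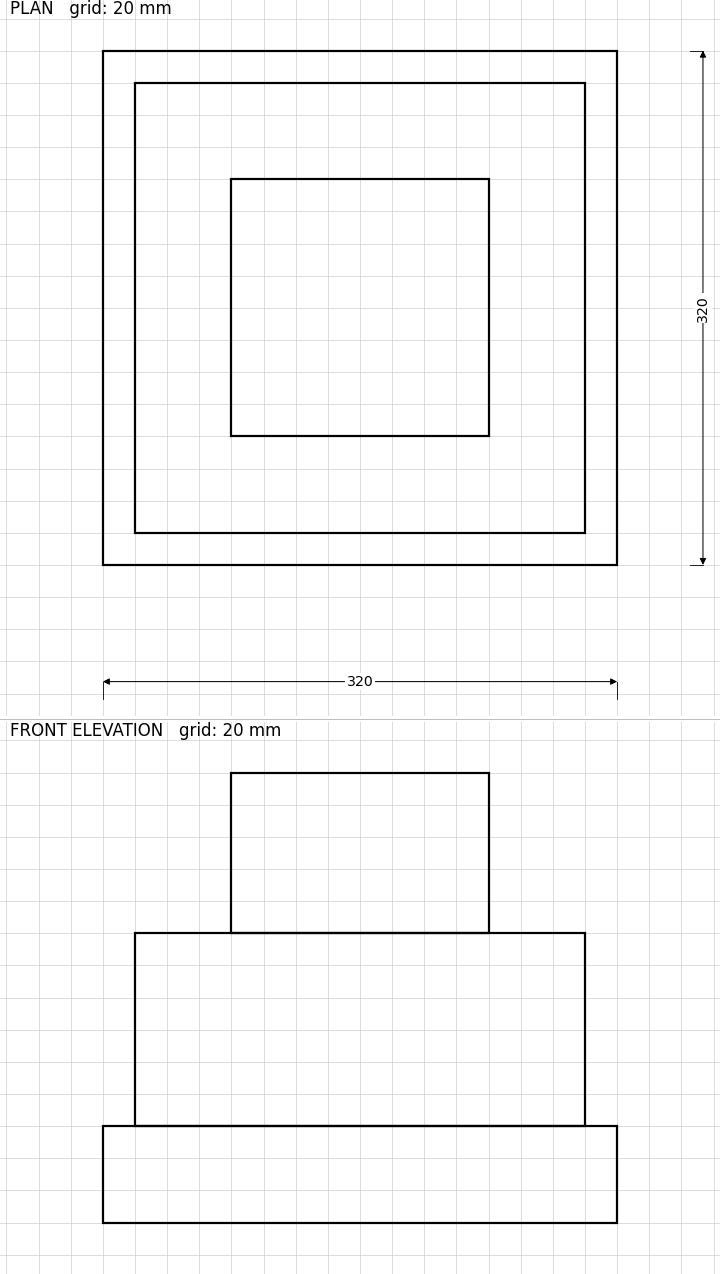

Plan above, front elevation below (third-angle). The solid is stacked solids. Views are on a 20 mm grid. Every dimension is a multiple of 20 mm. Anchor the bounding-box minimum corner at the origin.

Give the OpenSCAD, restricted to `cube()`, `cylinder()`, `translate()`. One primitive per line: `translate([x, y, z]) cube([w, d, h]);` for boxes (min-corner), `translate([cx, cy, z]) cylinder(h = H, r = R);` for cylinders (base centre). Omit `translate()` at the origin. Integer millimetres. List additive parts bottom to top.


cube([320, 320, 60]);
translate([20, 20, 60]) cube([280, 280, 120]);
translate([80, 80, 180]) cube([160, 160, 100]);


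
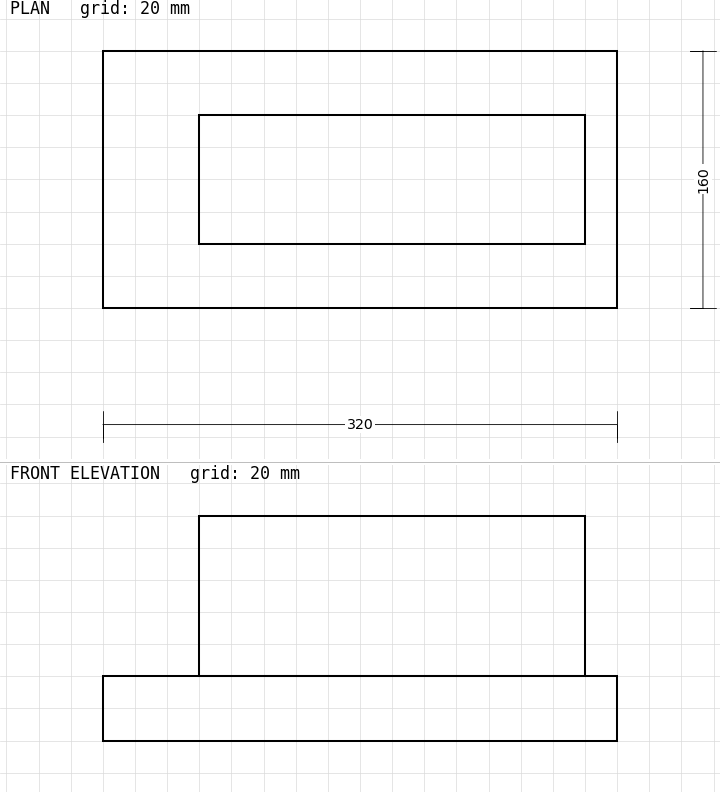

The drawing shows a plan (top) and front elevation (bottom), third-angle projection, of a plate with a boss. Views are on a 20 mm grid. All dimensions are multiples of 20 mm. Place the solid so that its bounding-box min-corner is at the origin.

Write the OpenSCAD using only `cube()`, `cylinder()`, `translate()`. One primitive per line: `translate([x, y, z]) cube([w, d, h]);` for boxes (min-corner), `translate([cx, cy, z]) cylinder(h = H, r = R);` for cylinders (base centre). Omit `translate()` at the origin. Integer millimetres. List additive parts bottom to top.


cube([320, 160, 40]);
translate([60, 40, 40]) cube([240, 80, 100]);


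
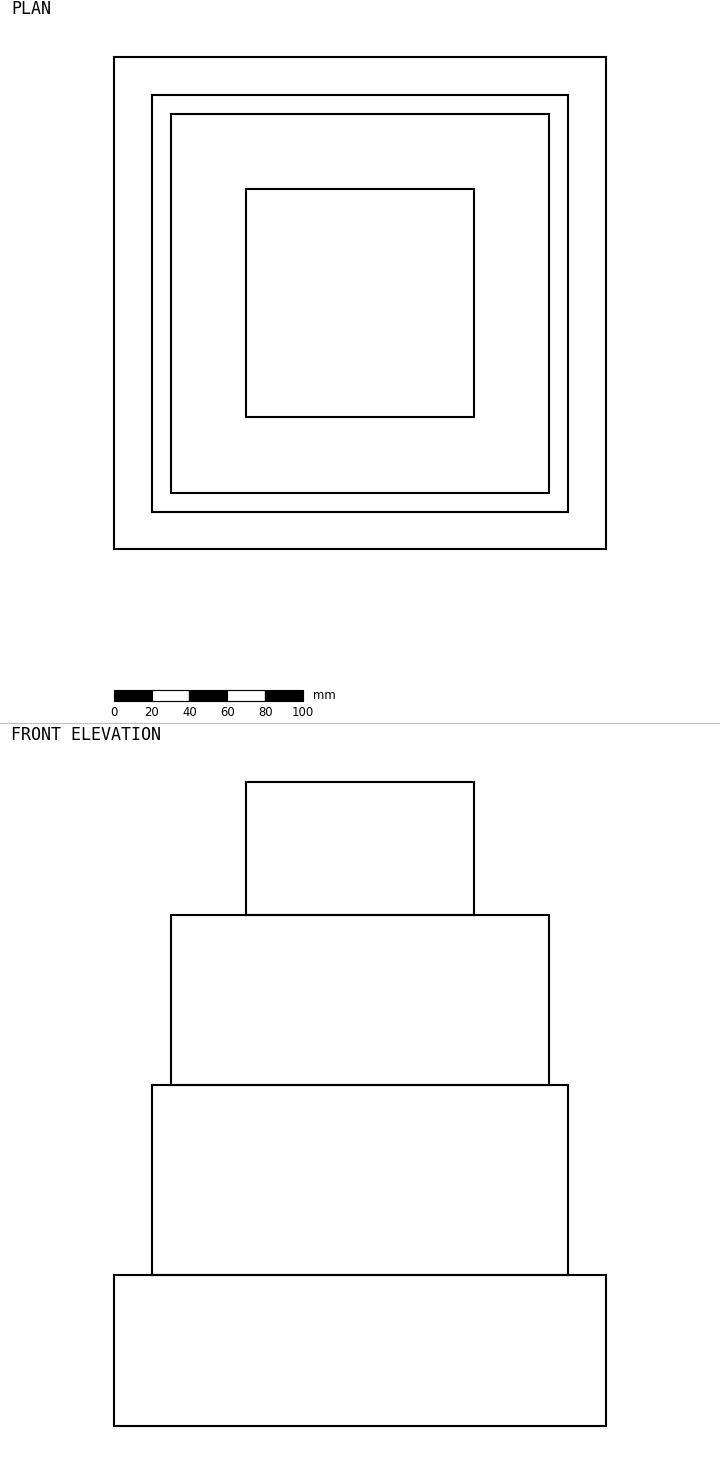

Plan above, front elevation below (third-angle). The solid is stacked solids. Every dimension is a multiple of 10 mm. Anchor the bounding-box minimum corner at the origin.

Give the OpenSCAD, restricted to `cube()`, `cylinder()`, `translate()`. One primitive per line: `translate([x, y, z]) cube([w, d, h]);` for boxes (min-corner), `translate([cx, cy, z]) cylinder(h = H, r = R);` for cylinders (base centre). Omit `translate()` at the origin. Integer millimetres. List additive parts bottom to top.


cube([260, 260, 80]);
translate([20, 20, 80]) cube([220, 220, 100]);
translate([30, 30, 180]) cube([200, 200, 90]);
translate([70, 70, 270]) cube([120, 120, 70]);
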